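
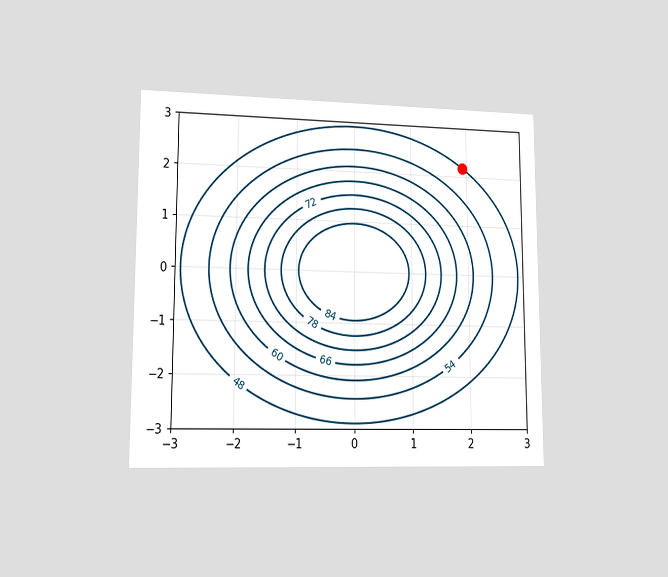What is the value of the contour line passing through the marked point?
The chart is viewed at a slight angle. The marked point sits on the contour labelled 48.

48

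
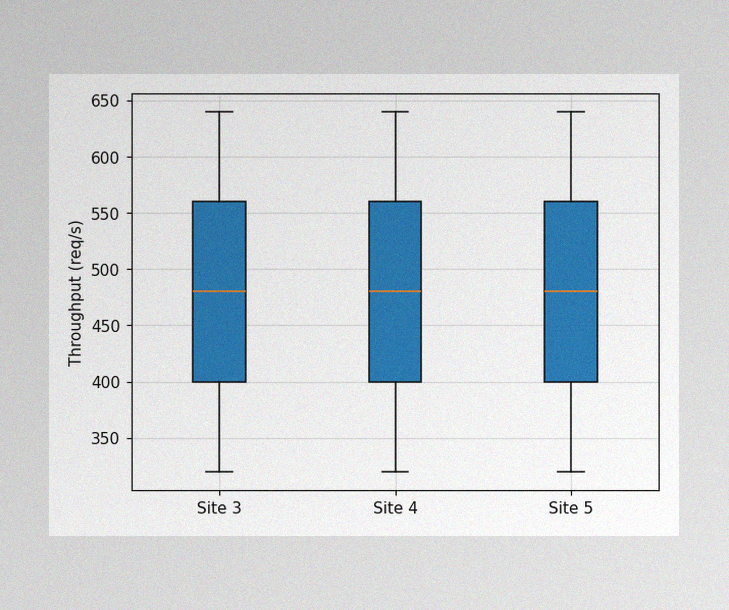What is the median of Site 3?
The image has some photo noise and uneven lighting. The median line in the Site 3 box sits at 480req/s.

480req/s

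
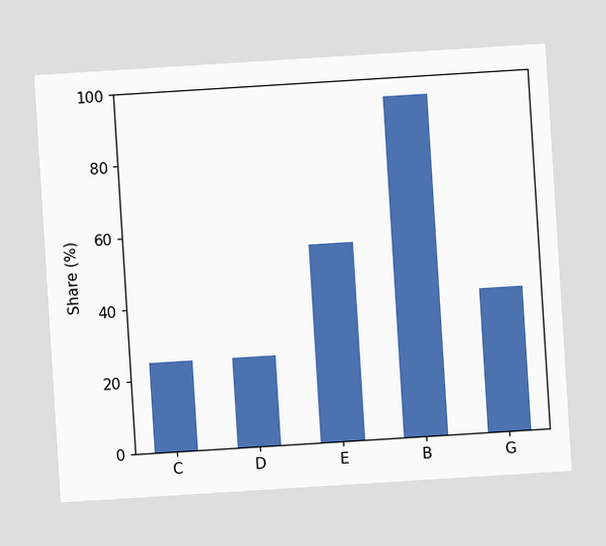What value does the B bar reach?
The chart is tilted about 4° counter-clockwise. Reading along the chart's y-axis, the B bar reaches 95%.

95%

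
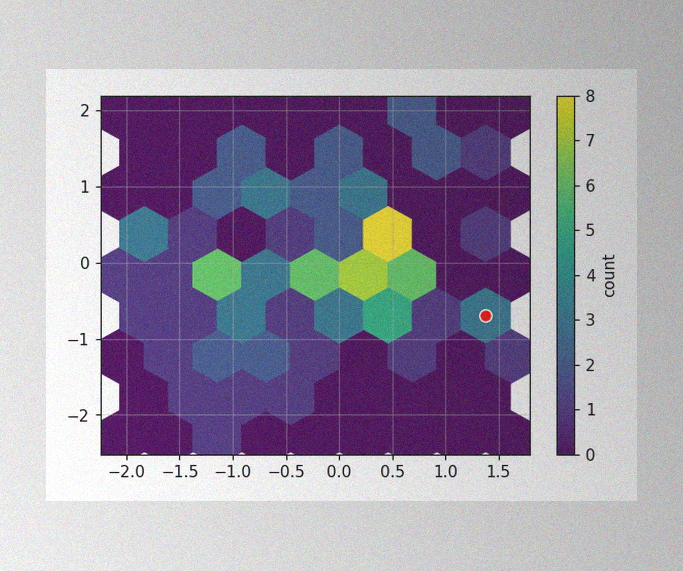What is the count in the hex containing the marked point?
The image has some photo noise and uneven lighting. The marked hex reads 3 on the colorbar.

3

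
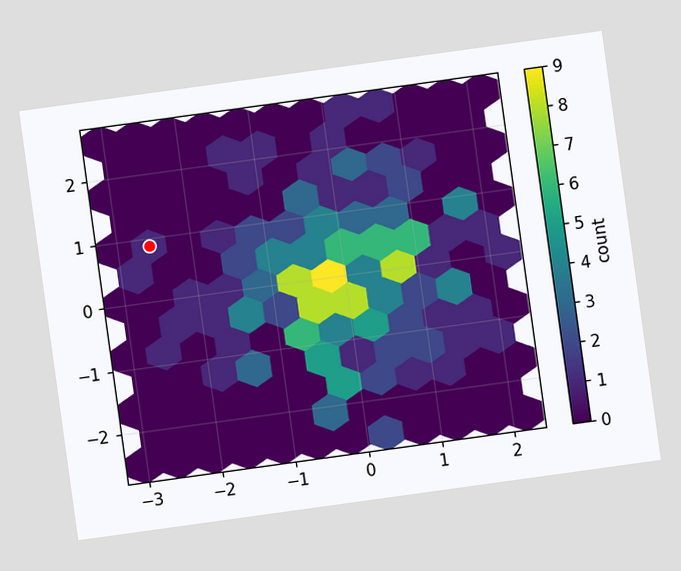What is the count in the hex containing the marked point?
1

The chart is tilted about 8° counter-clockwise. The marked hex reads 1 on the colorbar.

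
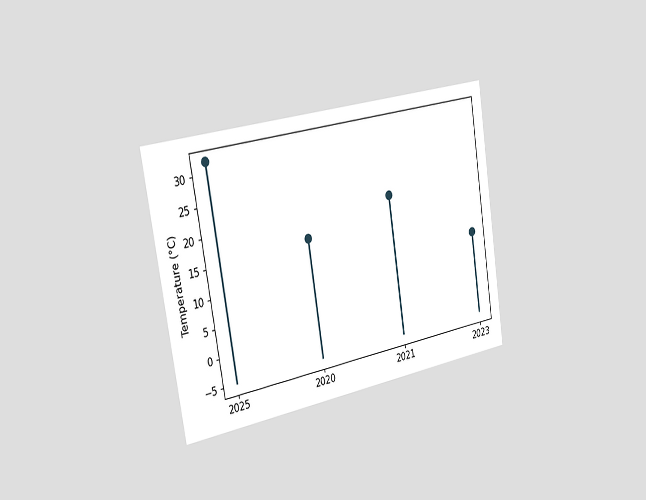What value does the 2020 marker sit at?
16°C

The chart is tilted about 9° counter-clockwise and viewed slightly from the left. The 2020 marker sits at 16°C.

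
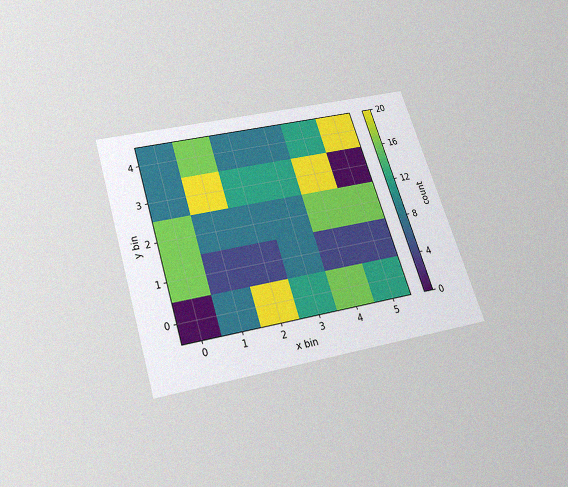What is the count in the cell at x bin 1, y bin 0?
8

The chart is tilted about 17° counter-clockwise and viewed slightly from below, with some photo noise. Matching the cell (1, 0) against the colorbar gives 8.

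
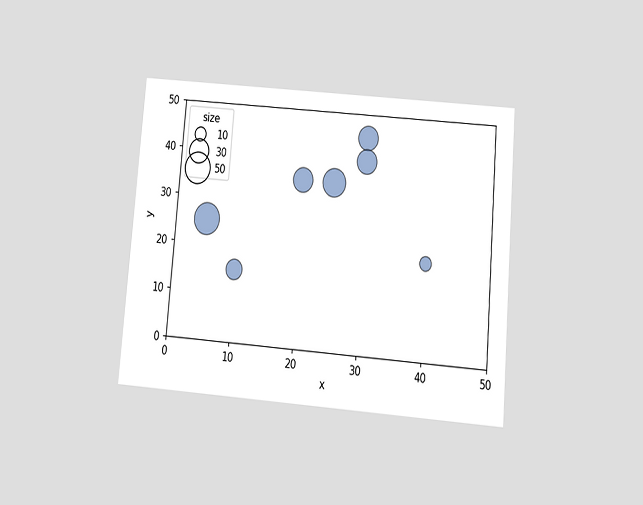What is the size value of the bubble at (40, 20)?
10

The chart is tilted about 5° clockwise and viewed slightly from below. Matching the bubble at (40, 20) against the size legend gives 10.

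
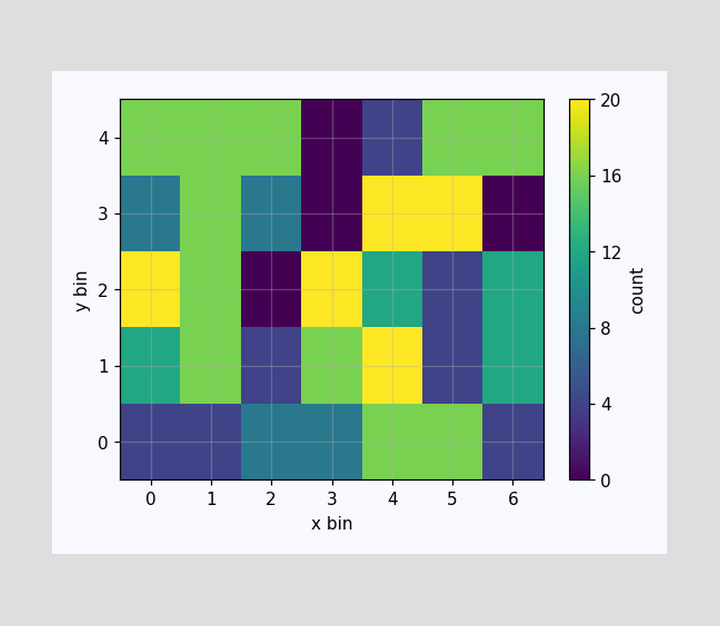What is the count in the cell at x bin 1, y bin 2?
16

Matching the cell (1, 2) against the colorbar gives 16.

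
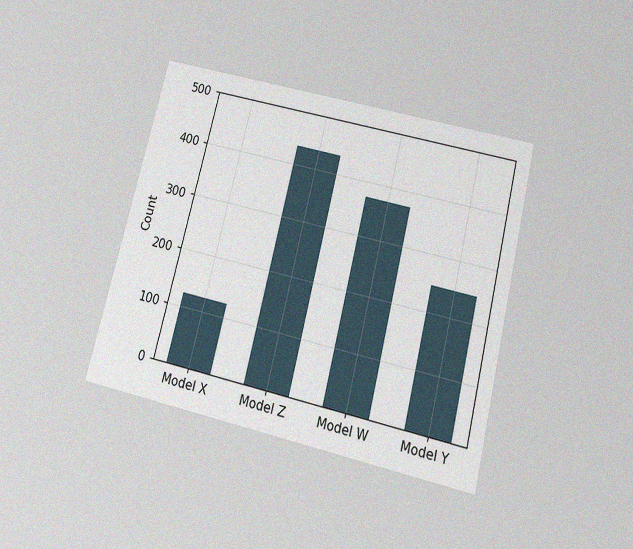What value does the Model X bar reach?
124

The chart is tilted about 14° clockwise and viewed slightly from below, with some photo noise. Reading along the chart's y-axis, the Model X bar reaches 124.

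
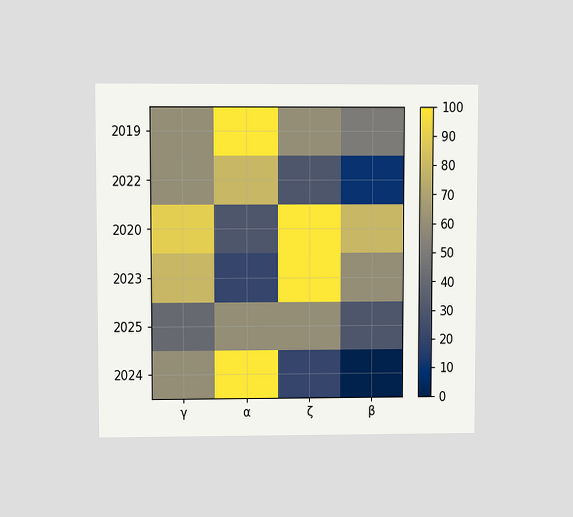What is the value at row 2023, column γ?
The chart is viewed at a slight angle. Matching cell (2023, γ) against the colorbar gives 80.

80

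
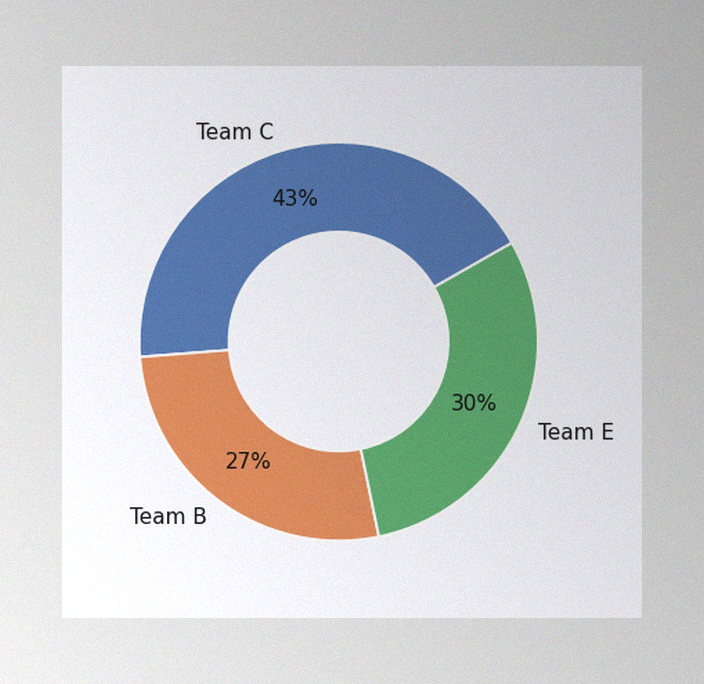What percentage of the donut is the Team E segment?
The image has some photo noise and uneven lighting. The Team E segment takes up 30% of the ring.

30%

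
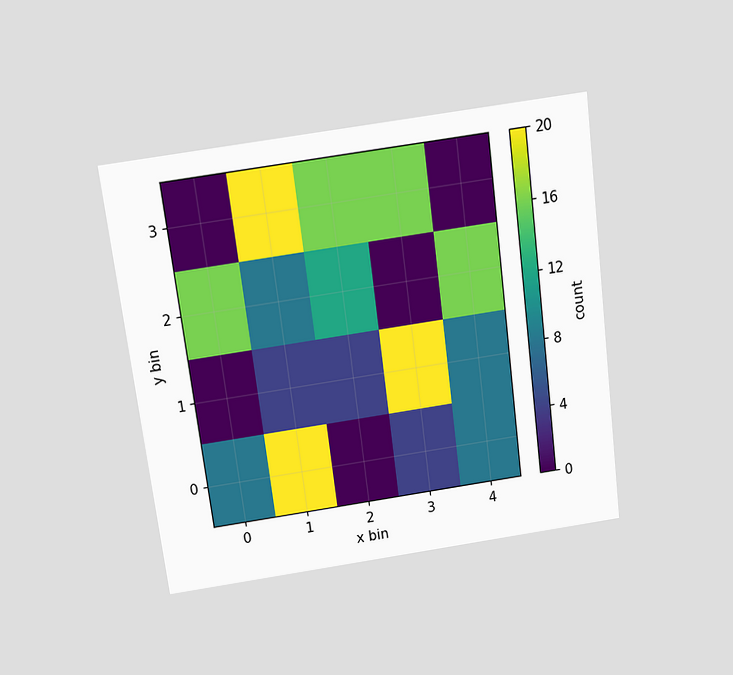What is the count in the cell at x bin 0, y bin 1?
0

The chart is tilted about 7° counter-clockwise and viewed slightly from above. Matching the cell (0, 1) against the colorbar gives 0.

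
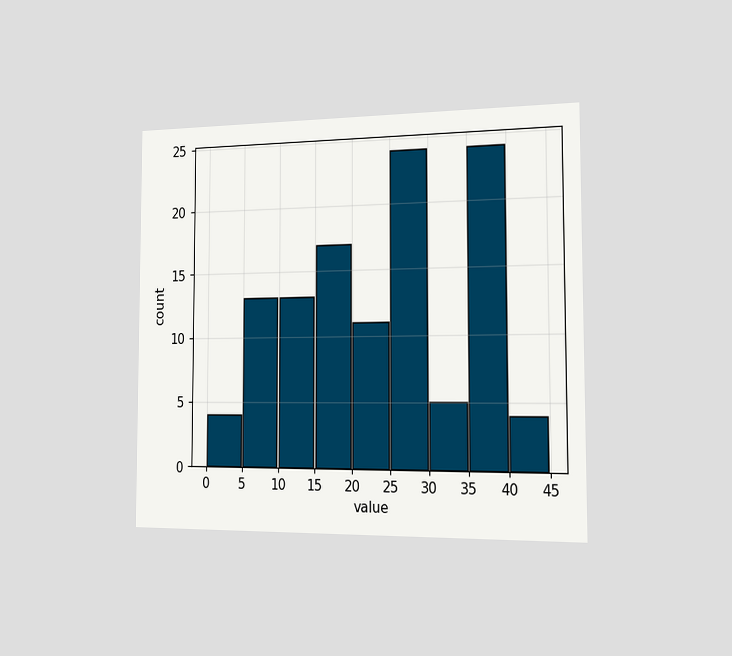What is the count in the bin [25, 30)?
24

The chart is viewed slightly from the right. The [25, 30) bin has height 24.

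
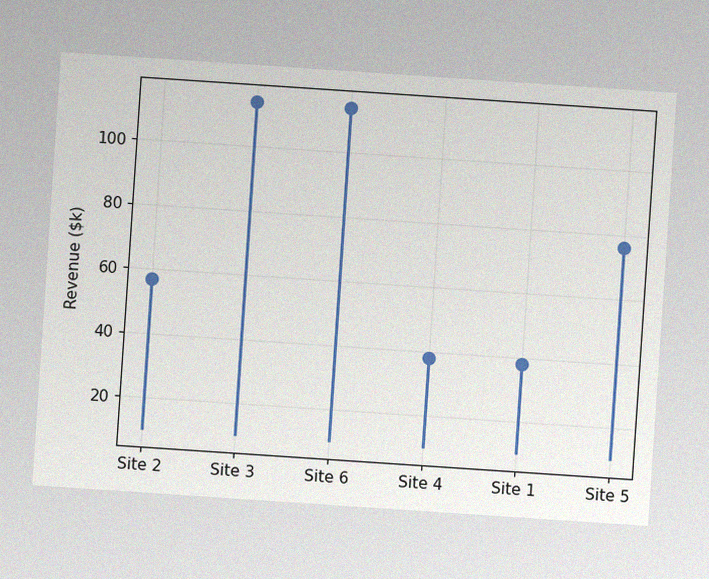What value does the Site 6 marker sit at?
$114k

The chart is tilted about 4° clockwise, with some photo noise. The Site 6 marker sits at $114k.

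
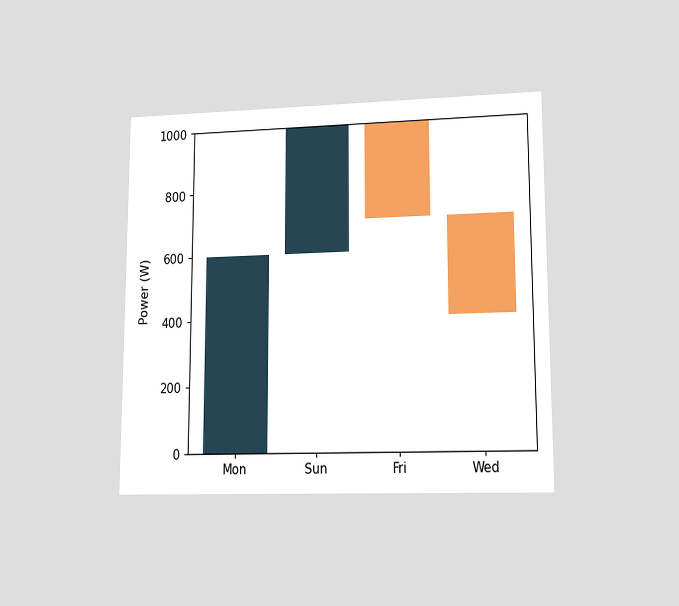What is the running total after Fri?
The chart is viewed at a slight angle. After Fri the running total reaches 700W.

700W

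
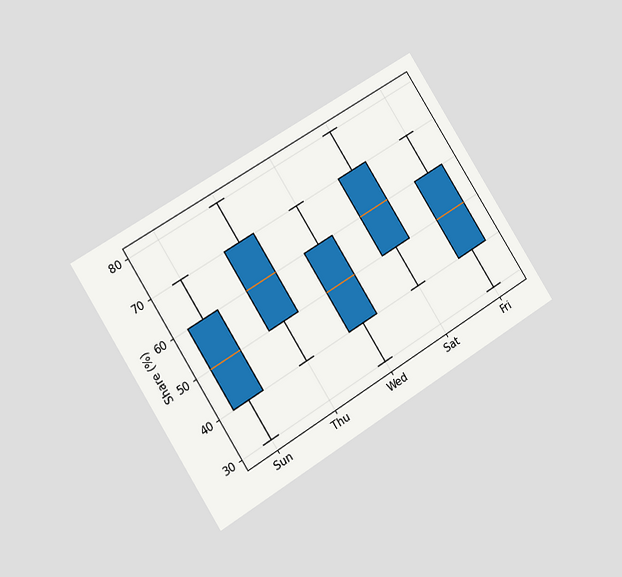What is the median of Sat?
The chart is tilted about 32° counter-clockwise and viewed at a slight angle. The median line in the Sat box sits at 60%.

60%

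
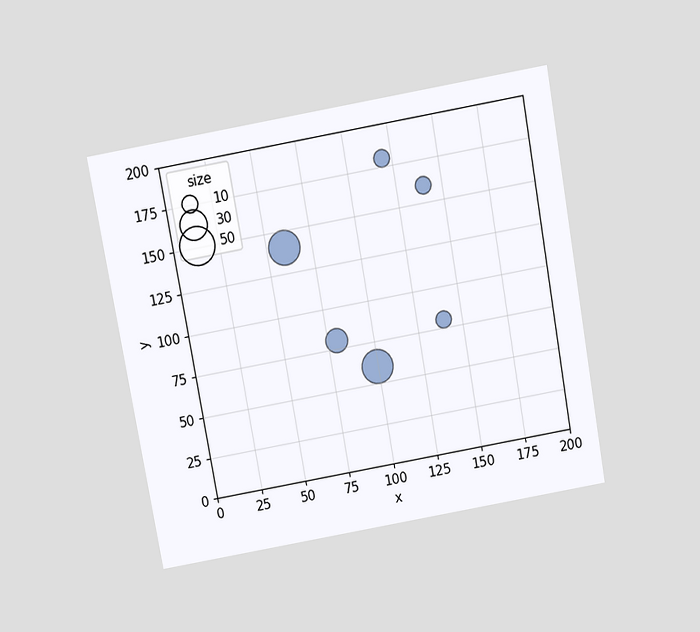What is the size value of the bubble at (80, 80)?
The chart is tilted about 10° counter-clockwise and viewed slightly from above. Matching the bubble at (80, 80) against the size legend gives 20.

20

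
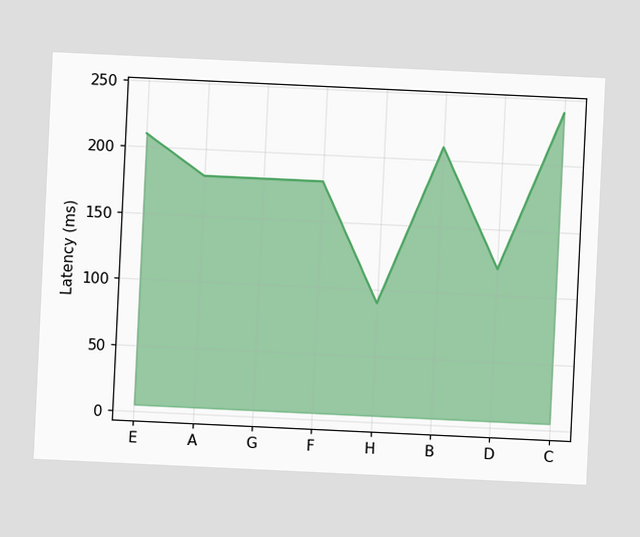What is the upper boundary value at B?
The chart is tilted about 3° clockwise. At B the upper boundary is at 210ms.

210ms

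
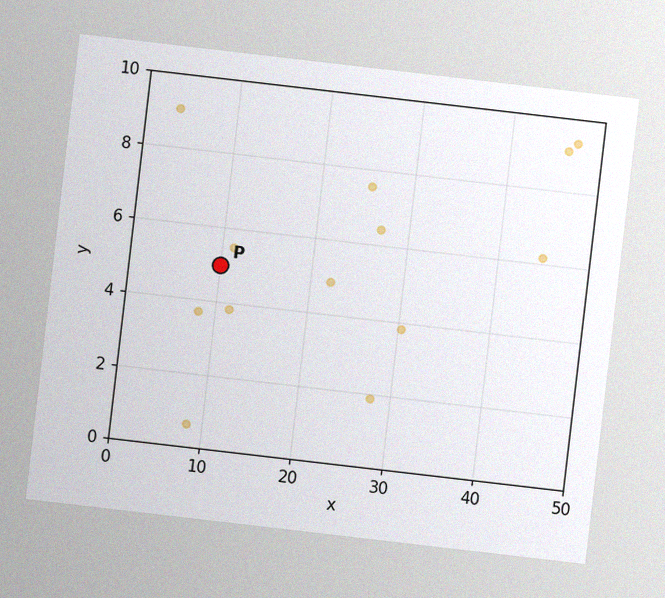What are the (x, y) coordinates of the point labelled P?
The chart is tilted about 7° clockwise, with some photo noise. Following the gridlines from P to each axis, P sits at (10, 5).

(10, 5)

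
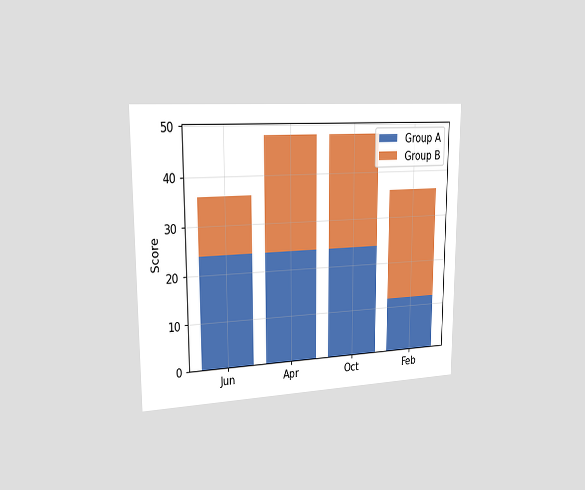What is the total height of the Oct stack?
48

The chart is viewed slightly from the left. The Oct stack's top reaches 48 on the y-axis.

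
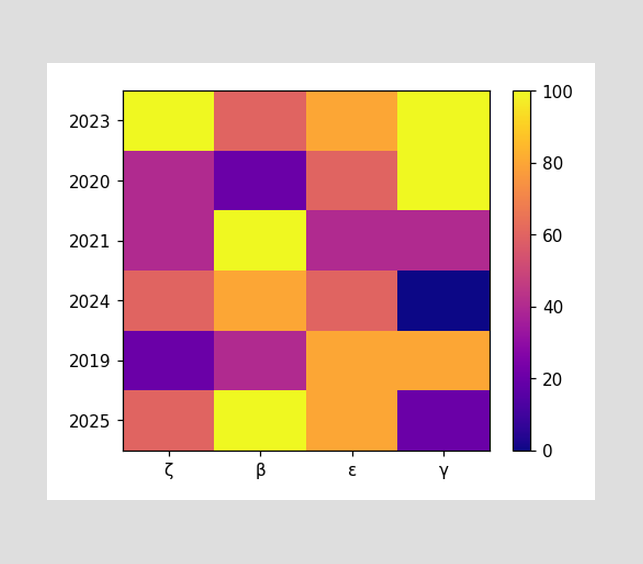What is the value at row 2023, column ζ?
Matching cell (2023, ζ) against the colorbar gives 100.

100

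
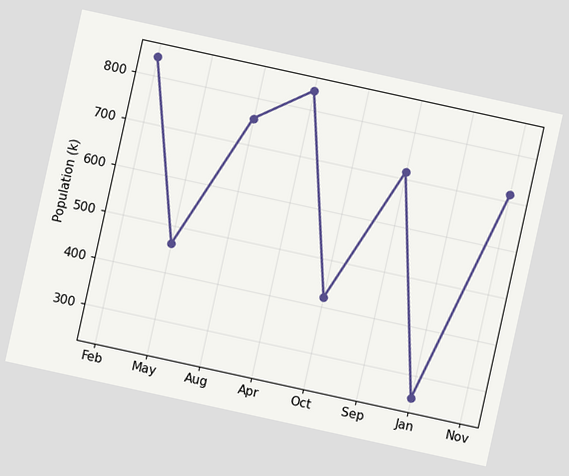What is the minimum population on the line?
The chart is tilted about 12° clockwise. The lowest point is at Jan, and reading across to the y-axis gives 252k.

252k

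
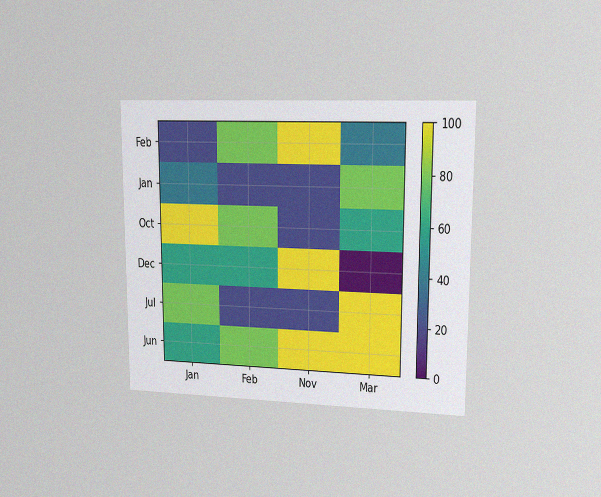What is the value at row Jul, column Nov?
The chart is viewed at a slight angle, with some photo noise. Matching cell (Jul, Nov) against the colorbar gives 20.

20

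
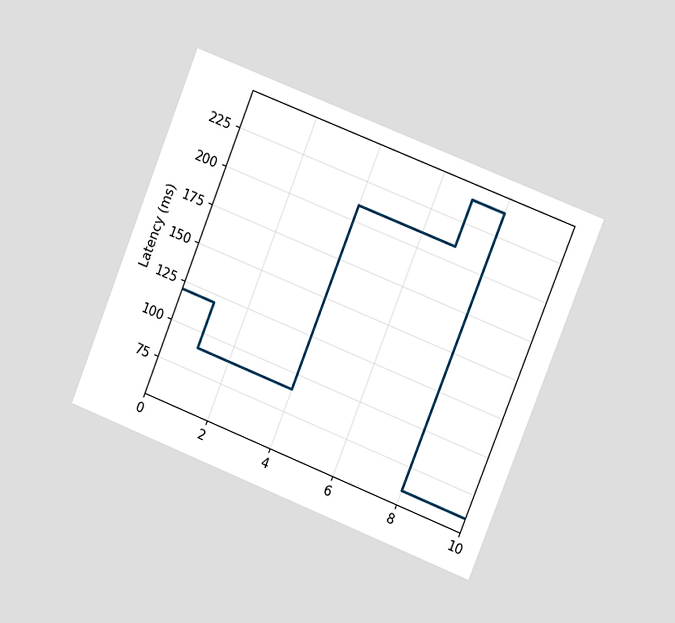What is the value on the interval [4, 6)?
210ms

The chart is tilted about 22° clockwise and viewed slightly from the right. On [4, 6) the step sits at 210ms.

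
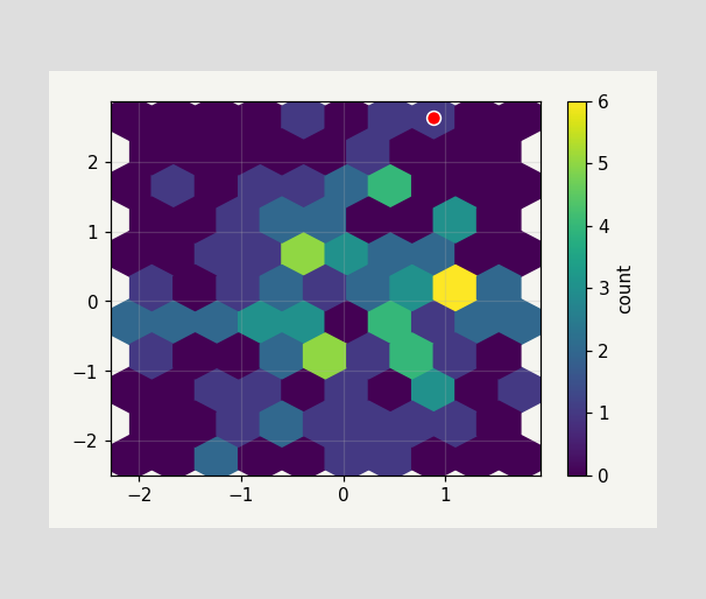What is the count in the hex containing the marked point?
The marked hex reads 1 on the colorbar.

1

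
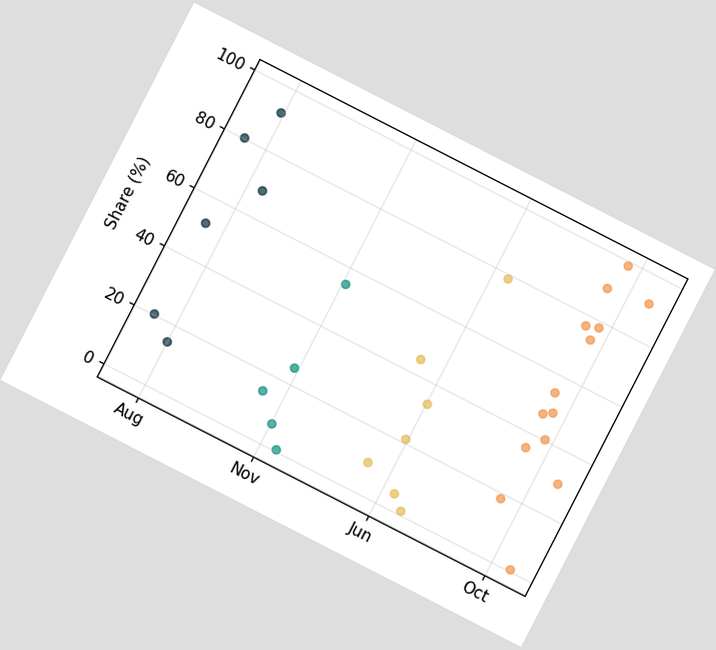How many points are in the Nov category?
5

The chart is tilted about 27° clockwise. Counting the markers in the Nov column gives 5.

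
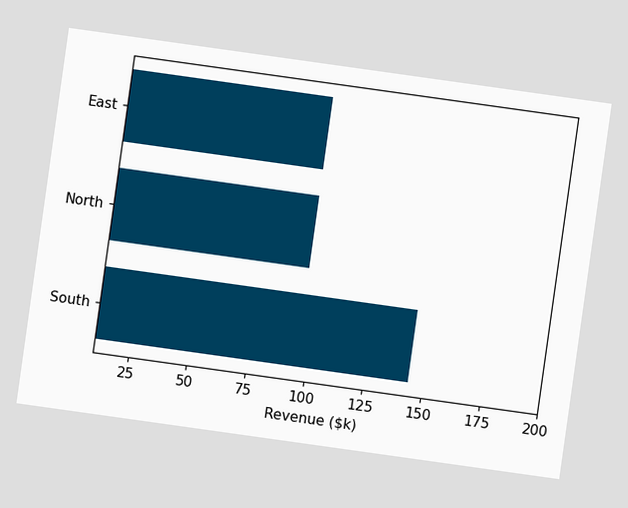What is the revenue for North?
The chart is tilted about 8° clockwise. Reading along the chart's x-axis, the North bar reaches $96k.

$96k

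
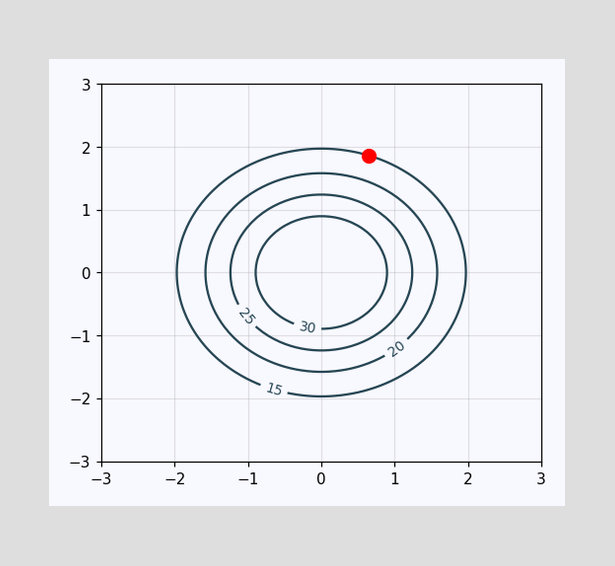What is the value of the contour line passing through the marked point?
15

The marked point sits on the contour labelled 15.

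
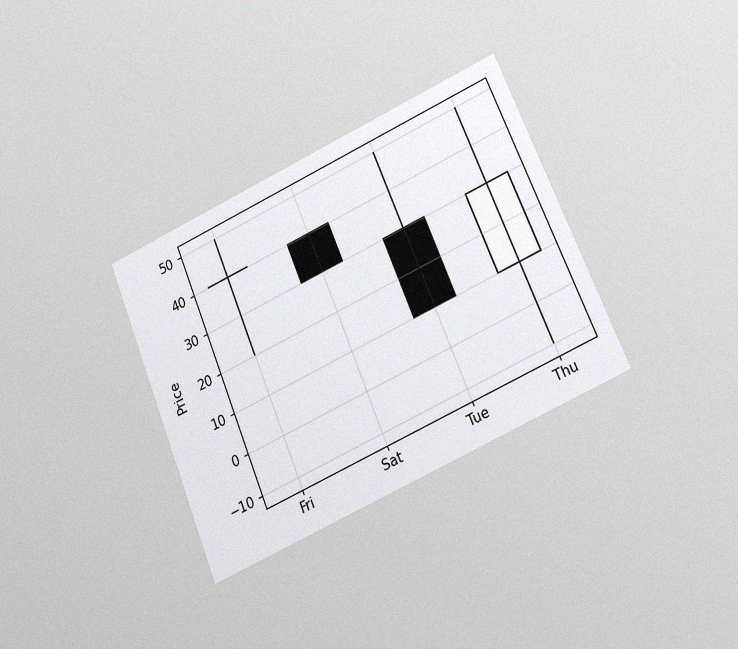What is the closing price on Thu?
30

The chart is tilted about 23° counter-clockwise and viewed at a slight angle, with some photo noise. The Thu candle closes at 30.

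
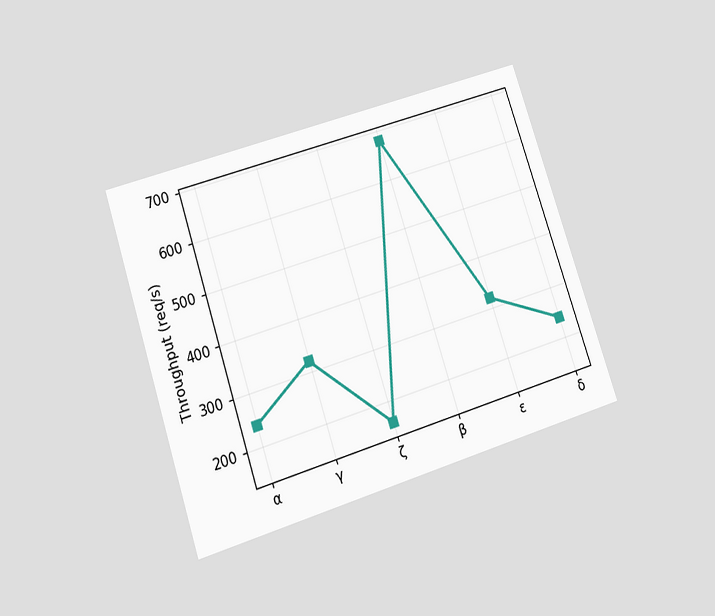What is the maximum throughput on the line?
680req/s

The chart is tilted about 18° counter-clockwise and viewed slightly from below. The highest point is at β, and reading across to the y-axis gives 680req/s.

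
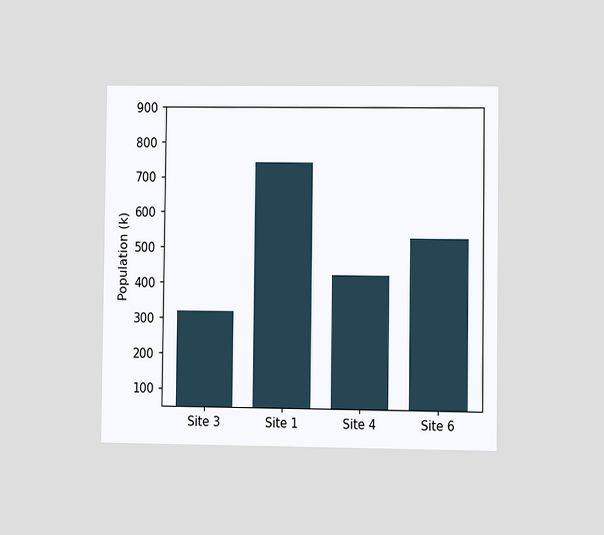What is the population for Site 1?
The chart is viewed at a slight angle. Reading along the chart's y-axis, the Site 1 bar reaches 742k.

742k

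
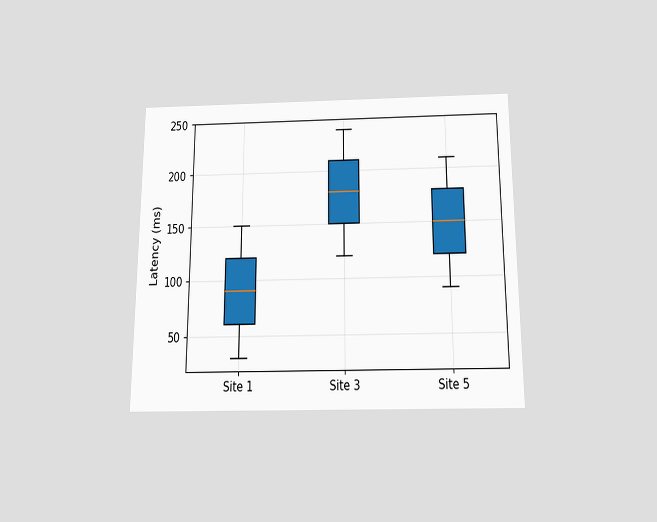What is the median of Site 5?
The chart is viewed slightly from below. The median line in the Site 5 box sits at 150ms.

150ms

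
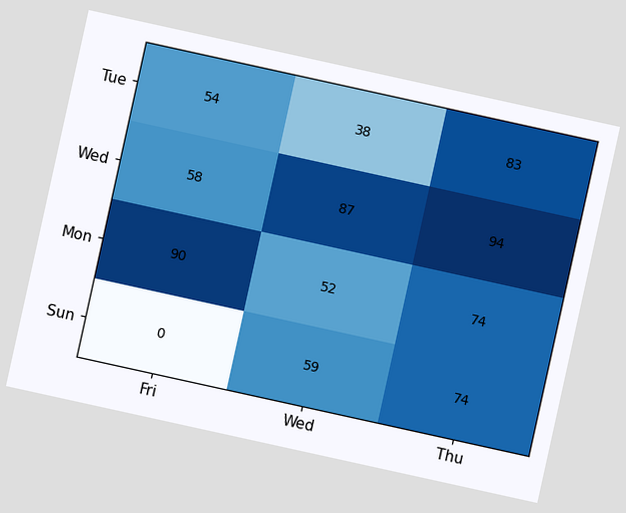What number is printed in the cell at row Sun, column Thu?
74

The chart is tilted about 12° clockwise. The (Sun, Thu) cell reads 74.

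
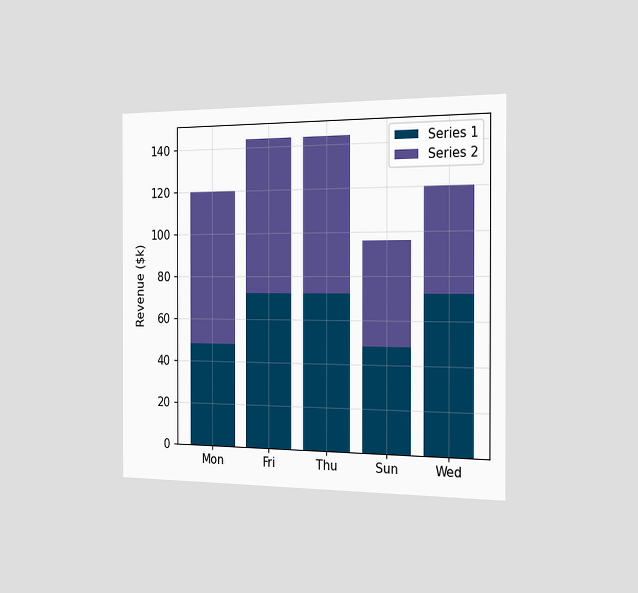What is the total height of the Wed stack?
The chart is viewed slightly from the right. The Wed stack's top reaches $120k on the y-axis.

$120k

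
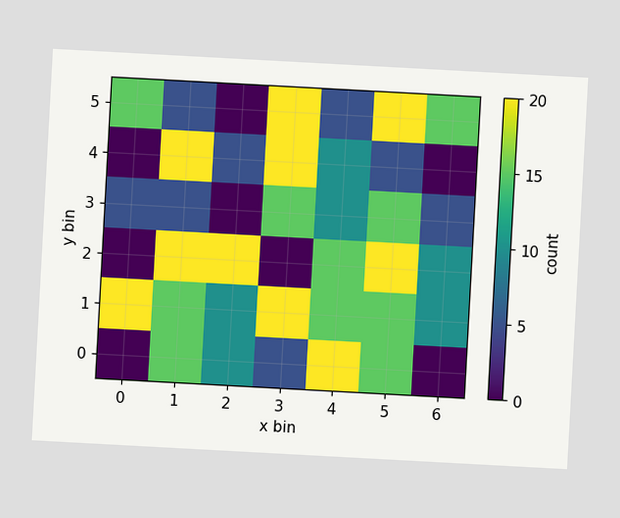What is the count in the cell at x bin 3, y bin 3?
The chart is tilted about 3° clockwise. Matching the cell (3, 3) against the colorbar gives 15.

15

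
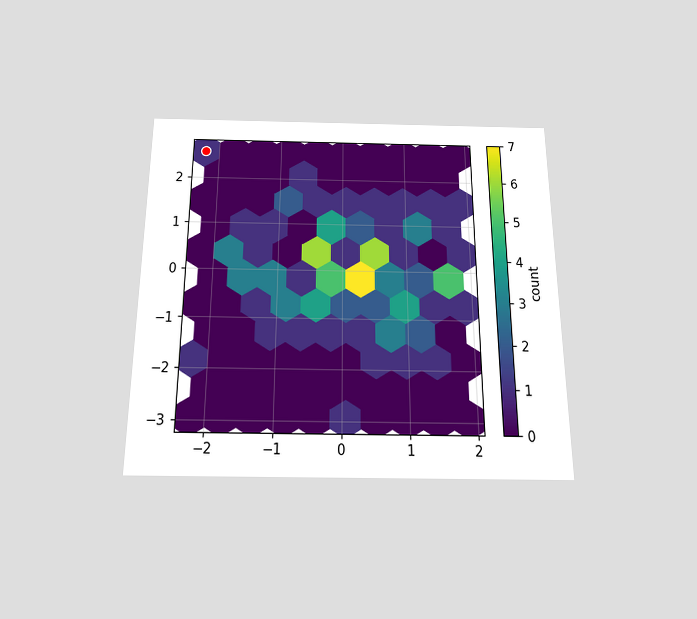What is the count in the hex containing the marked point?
1

The chart is viewed slightly from below. The marked hex reads 1 on the colorbar.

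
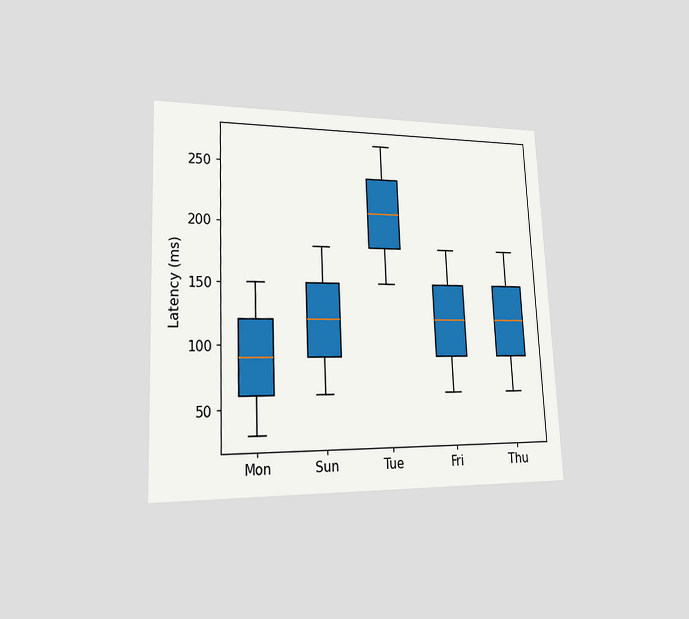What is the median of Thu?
The chart is tilted about 3° counter-clockwise and viewed slightly from the left. The median line in the Thu box sits at 120ms.

120ms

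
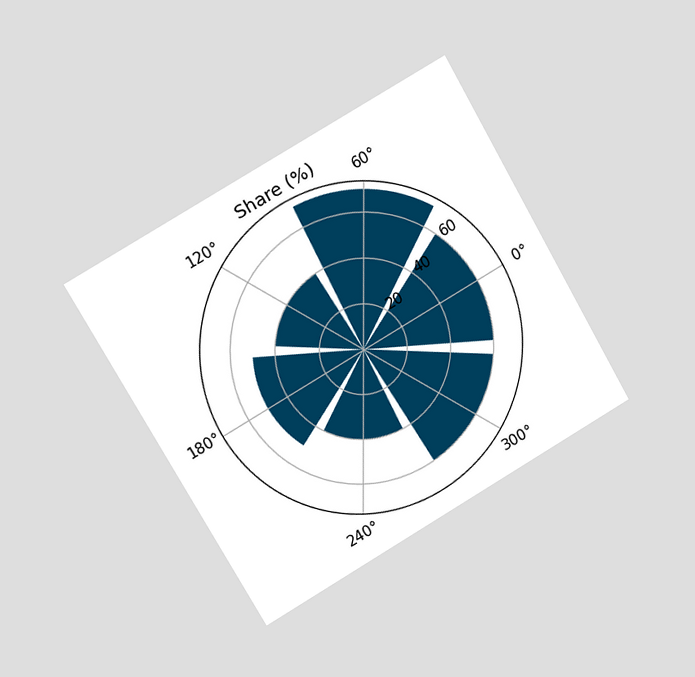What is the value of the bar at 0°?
The chart is tilted about 30° counter-clockwise and viewed slightly from the left. The bar at 0° reaches 60% on the radial axis.

60%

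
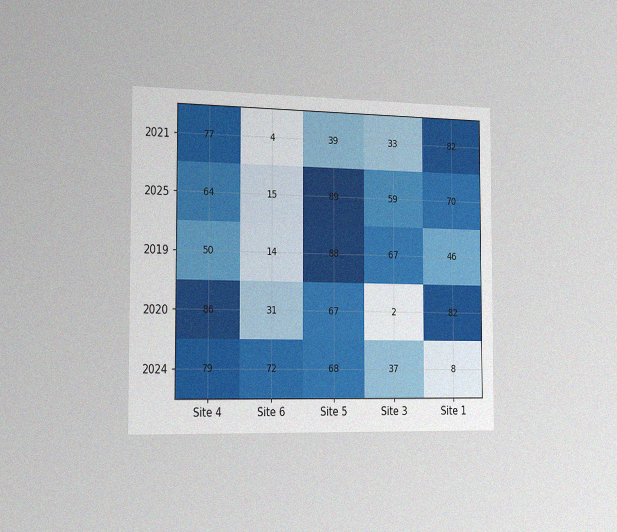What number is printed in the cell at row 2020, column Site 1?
82

The chart is viewed slightly from the left, with some photo noise. The (2020, Site 1) cell reads 82.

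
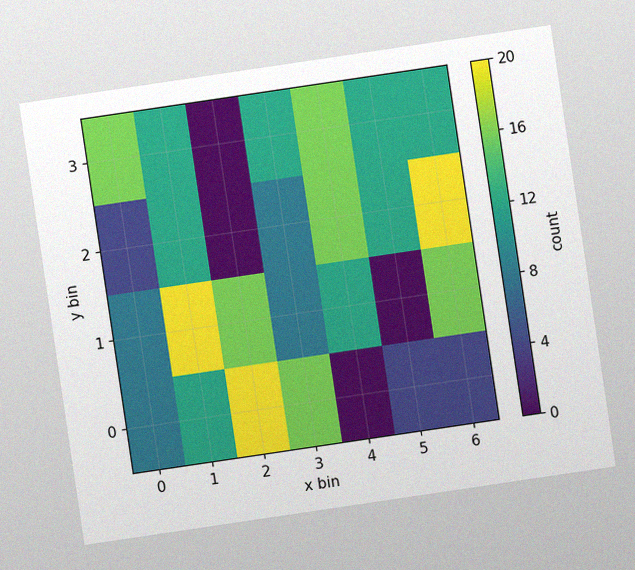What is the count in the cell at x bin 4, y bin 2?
The chart is tilted about 8° counter-clockwise, with some photo noise. Matching the cell (4, 2) against the colorbar gives 16.

16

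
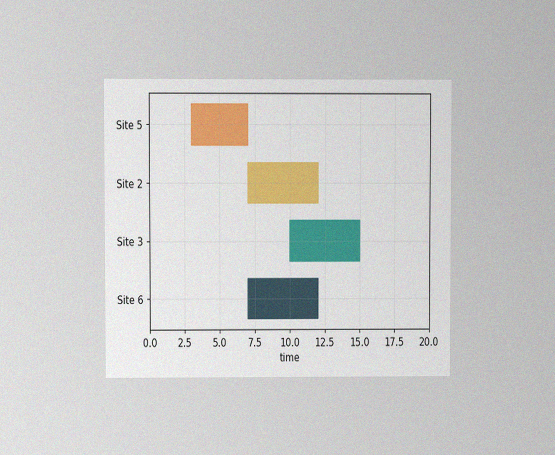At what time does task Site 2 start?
The chart is viewed at a slight angle, with some photo noise. The Site 2 bar begins at t=7.

7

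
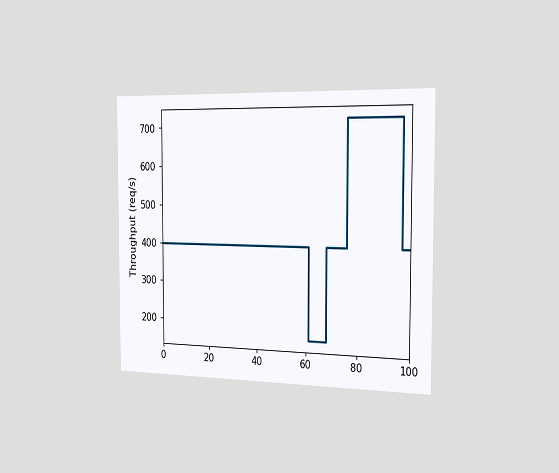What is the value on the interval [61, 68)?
The chart is viewed slightly from the right. On [61, 68) the step sits at 160req/s.

160req/s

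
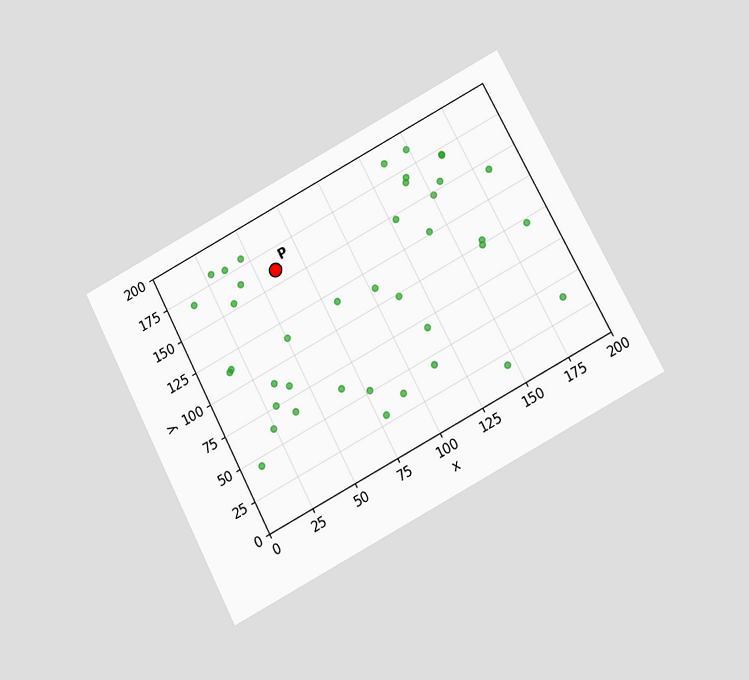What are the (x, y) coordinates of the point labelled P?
The chart is tilted about 28° counter-clockwise and viewed slightly from below. Following the gridlines from P to each axis, P sits at (60, 160).

(60, 160)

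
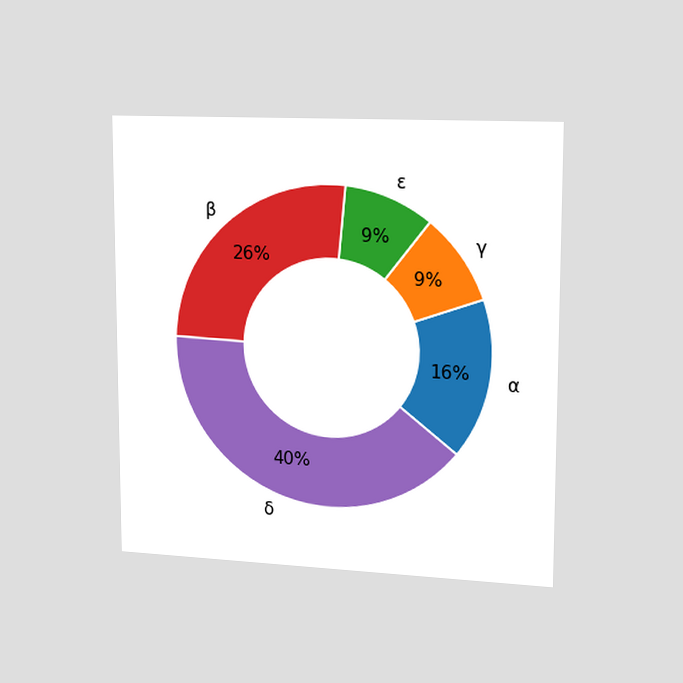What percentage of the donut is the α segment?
16%

The chart is viewed slightly from the right. The α segment takes up 16% of the ring.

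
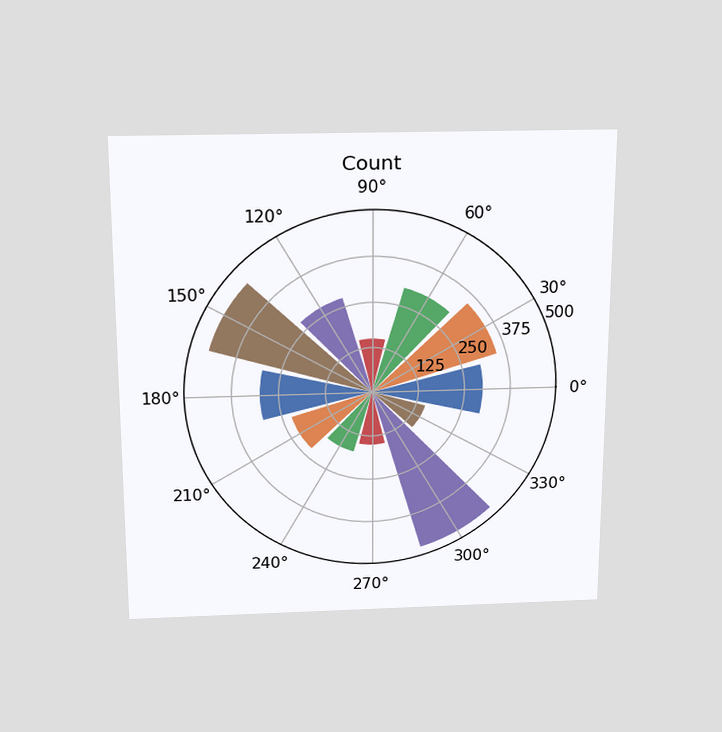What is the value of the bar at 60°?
300

The chart is viewed slightly from above. The bar at 60° reaches 300 on the radial axis.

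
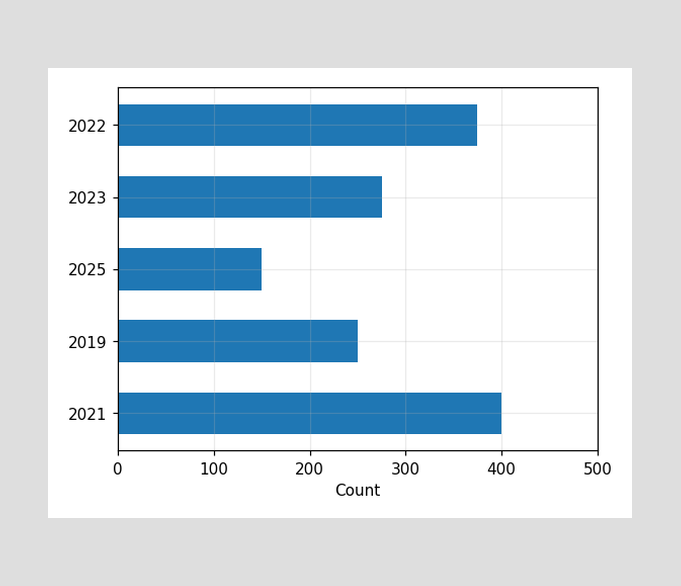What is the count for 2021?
Reading along the chart's x-axis, the 2021 bar reaches 400.

400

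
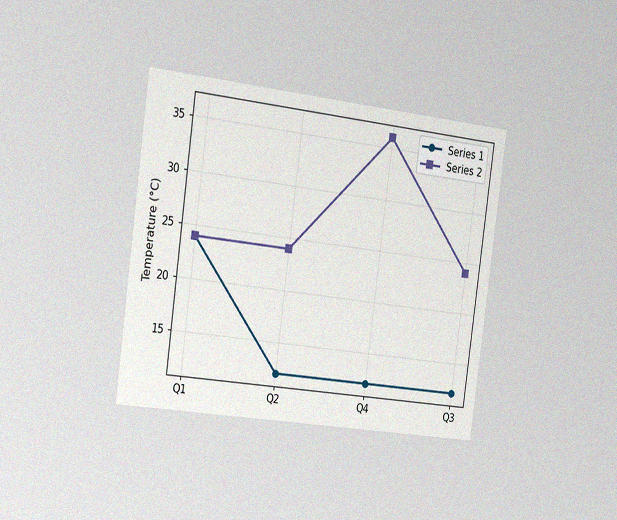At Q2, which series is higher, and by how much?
Series 2, by 12°C

The chart is tilted about 8° clockwise and viewed slightly from the left, with some photo noise. At Q2, Series 2 sits above the other line by 12°C.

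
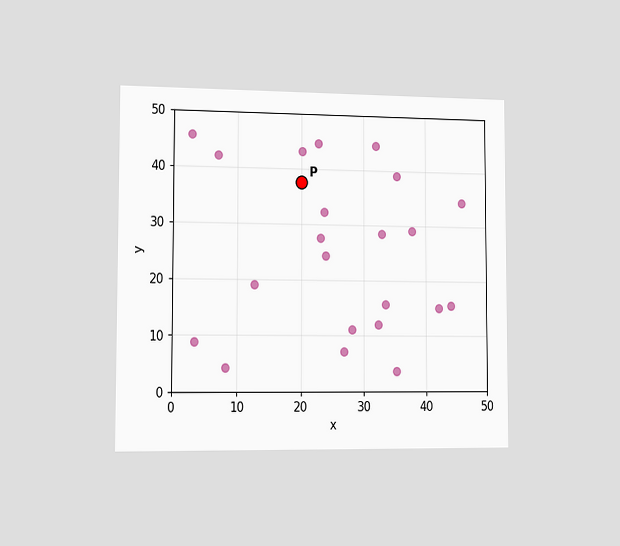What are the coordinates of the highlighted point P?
(20, 37.5)

The chart is viewed slightly from the left. Following the gridlines from P to each axis, P sits at (20, 37.5).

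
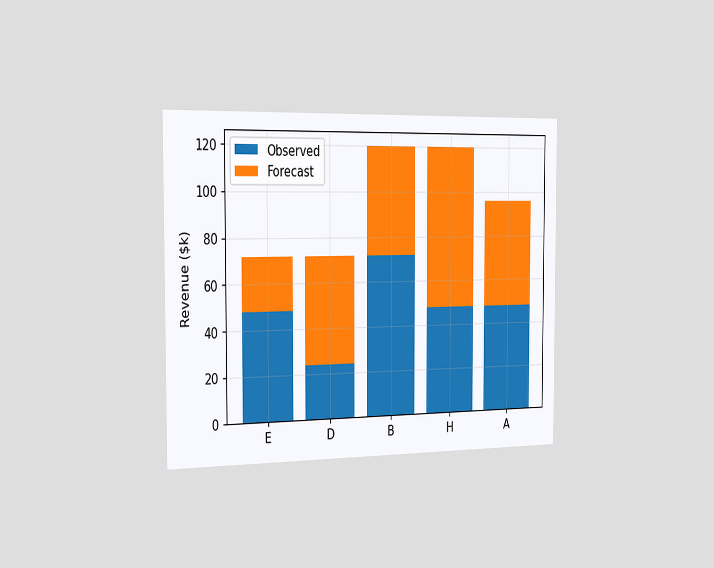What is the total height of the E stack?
$72k

The chart is viewed slightly from the left. The E stack's top reaches $72k on the y-axis.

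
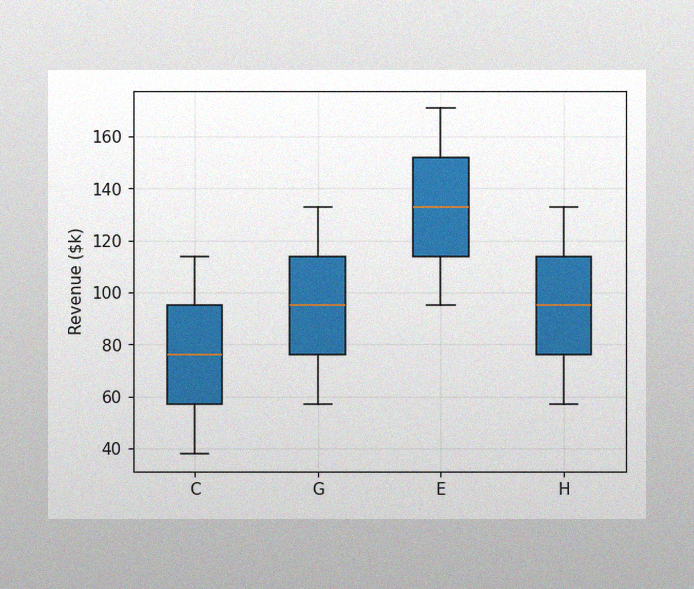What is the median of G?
The image has some photo noise and uneven lighting. The median line in the G box sits at $95k.

$95k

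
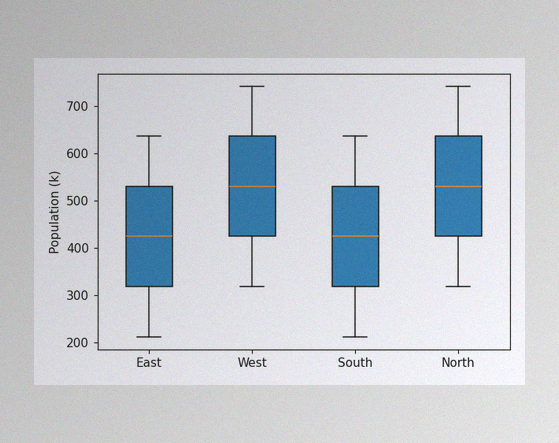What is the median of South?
424k

The image has some photo noise and uneven lighting. The median line in the South box sits at 424k.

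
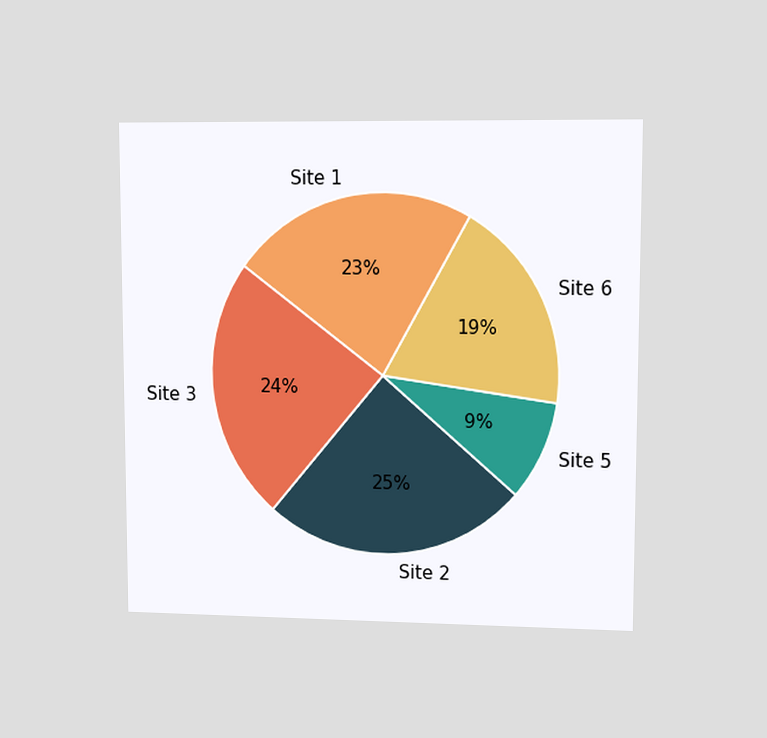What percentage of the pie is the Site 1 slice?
The chart is viewed at a slight angle. The Site 1 slice takes up 23% of the pie.

23%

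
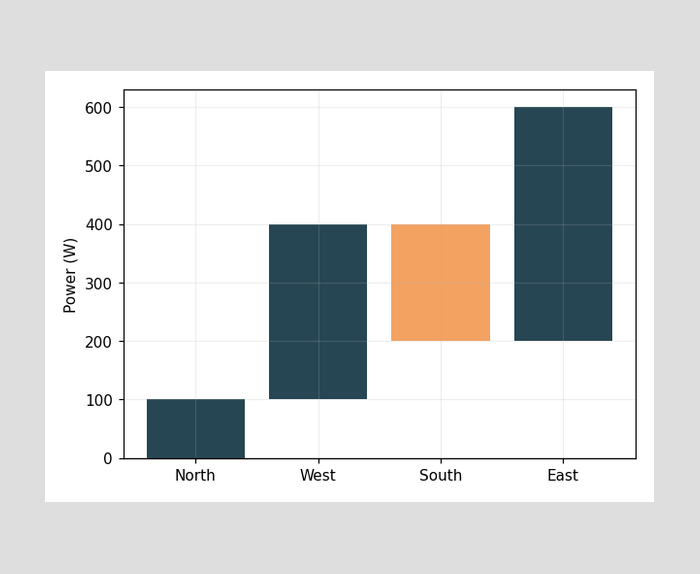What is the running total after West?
After West the running total reaches 400W.

400W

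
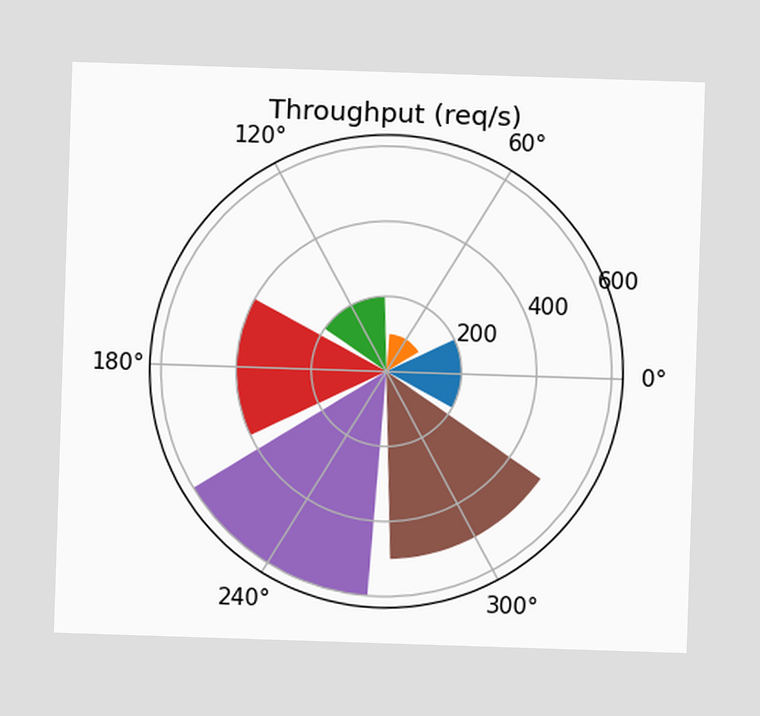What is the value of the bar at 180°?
400req/s

The bar at 180° reaches 400req/s on the radial axis.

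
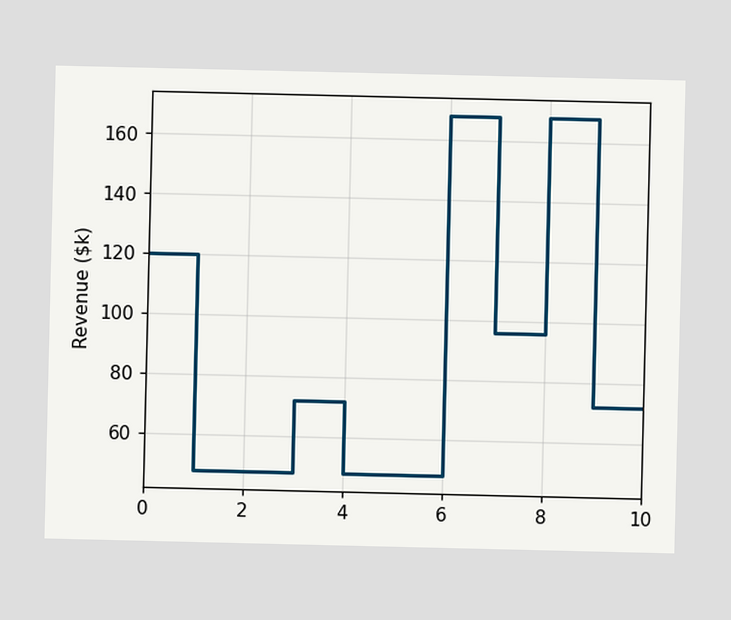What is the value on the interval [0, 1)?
$120k

On [0, 1) the step sits at $120k.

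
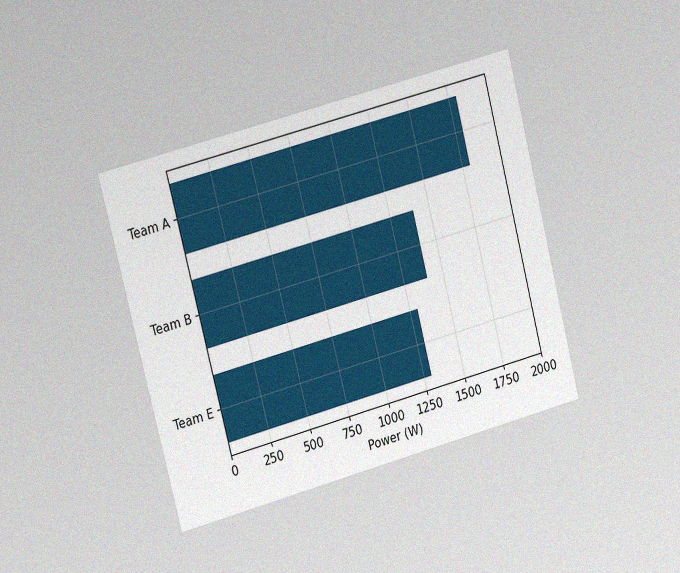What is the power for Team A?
The chart is tilted about 15° counter-clockwise and viewed slightly from the left, with some photo noise. Reading along the chart's x-axis, the Team A bar reaches 1800W.

1800W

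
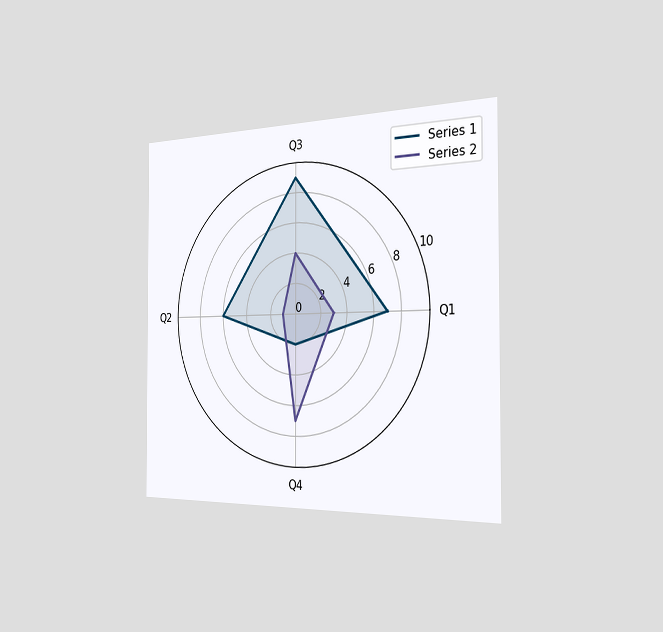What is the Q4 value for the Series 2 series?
7

The chart is viewed slightly from the right. On the Q4 axis, Series 2 reaches 7.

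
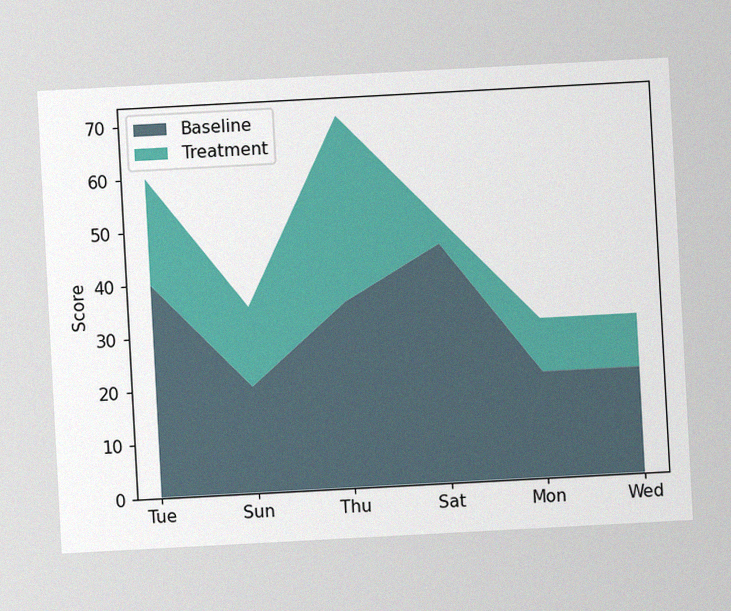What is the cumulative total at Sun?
The chart is tilted about 3° counter-clockwise, with some photo noise. The stacked total at Sun reaches 35.

35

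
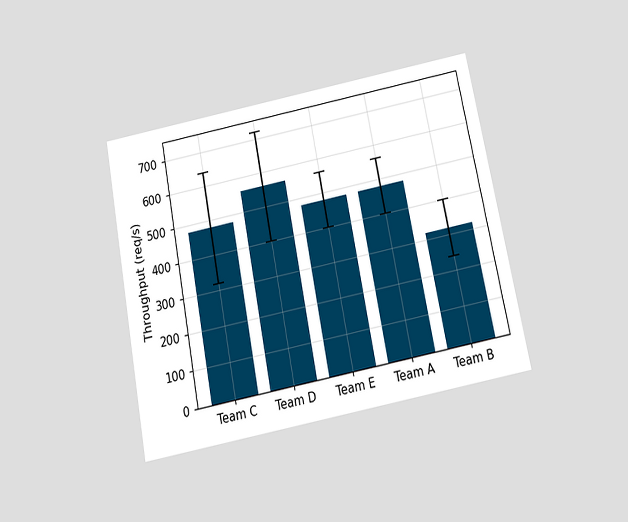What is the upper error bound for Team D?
The chart is tilted about 11° counter-clockwise and viewed slightly from below. The Team D bar's upper whisker reaches 720req/s.

720req/s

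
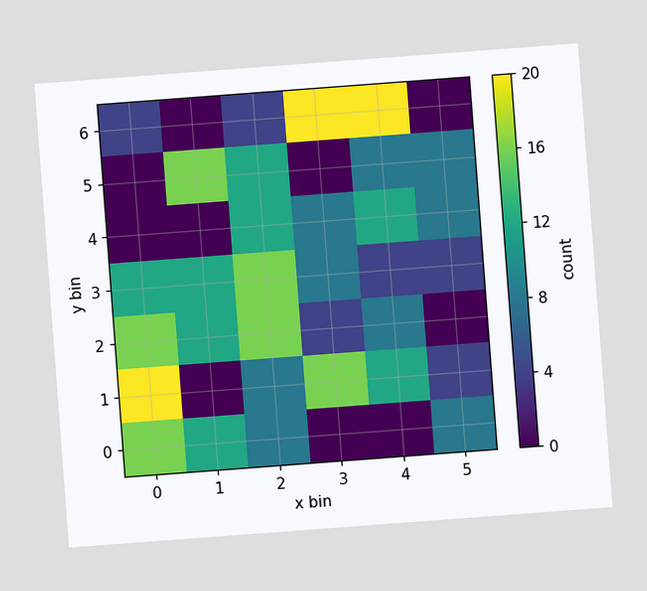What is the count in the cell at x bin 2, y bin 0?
The chart is tilted about 4° counter-clockwise. Matching the cell (2, 0) against the colorbar gives 8.

8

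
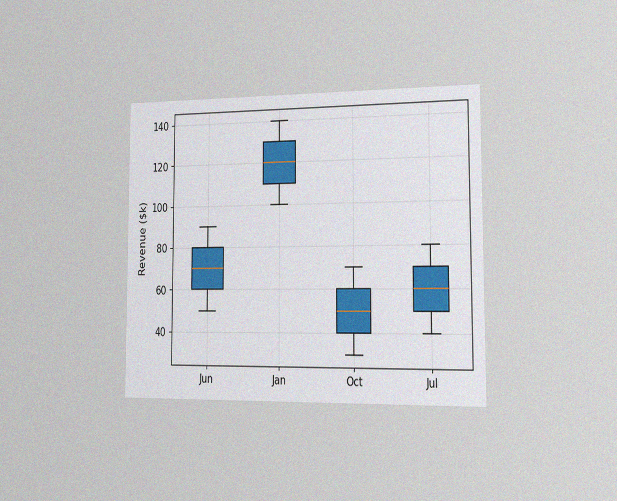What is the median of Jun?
The chart is viewed slightly from the right, with some photo noise. The median line in the Jun box sits at $70k.

$70k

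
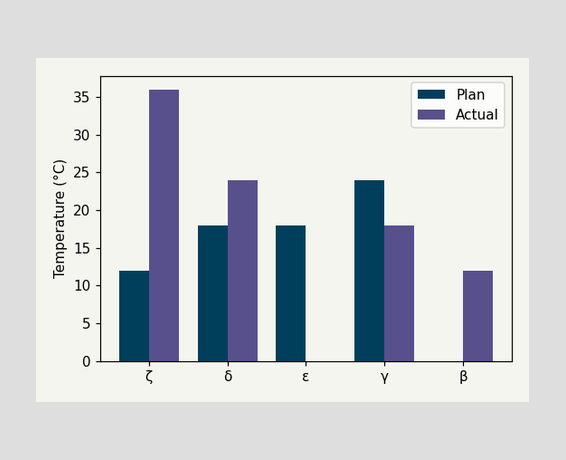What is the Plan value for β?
The Plan bar at β reaches 0°C on the y-axis.

0°C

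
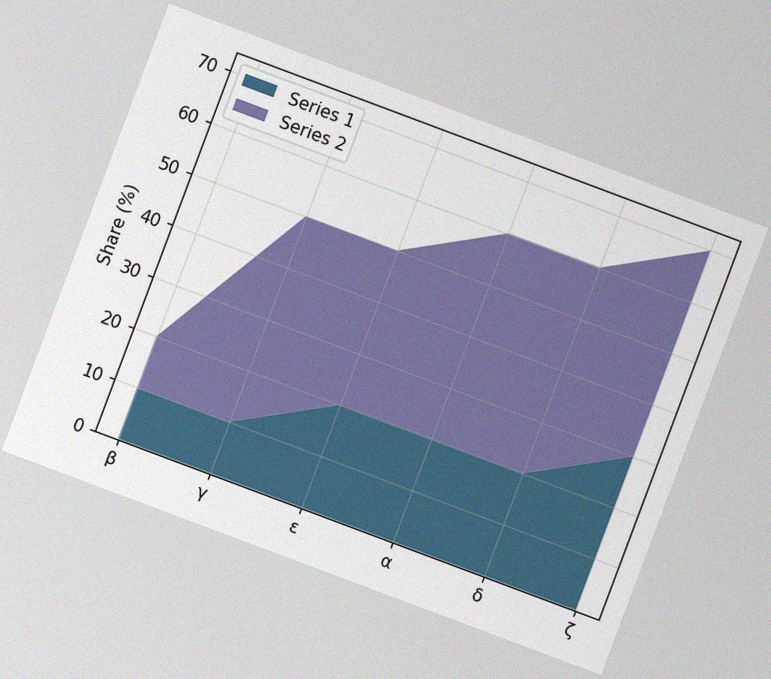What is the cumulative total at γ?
The chart is tilted about 21° clockwise, with some photo noise. The stacked total at γ reaches 50%.

50%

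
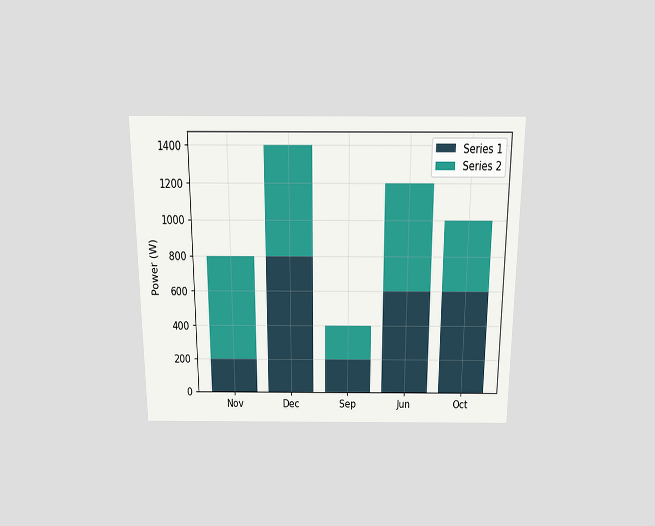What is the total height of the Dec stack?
1400W

The chart is viewed slightly from above. The Dec stack's top reaches 1400W on the y-axis.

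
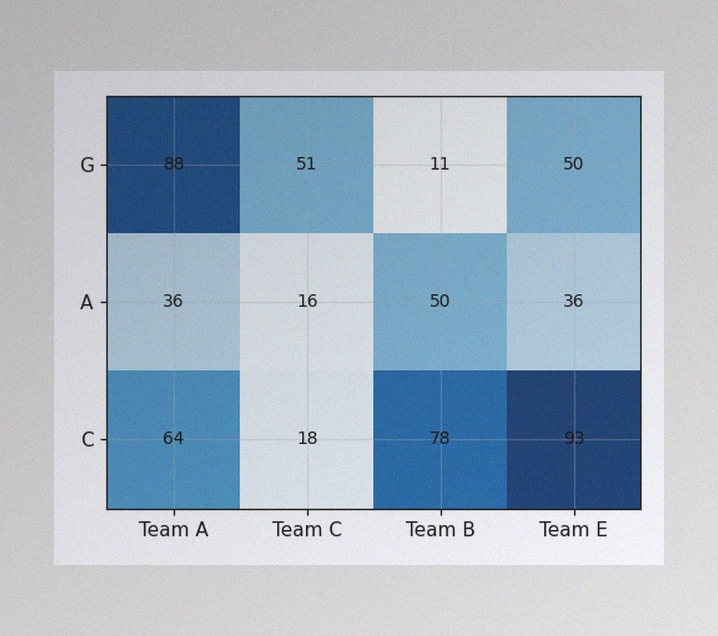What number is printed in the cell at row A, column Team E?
36

The image has some photo noise and uneven lighting. The (A, Team E) cell reads 36.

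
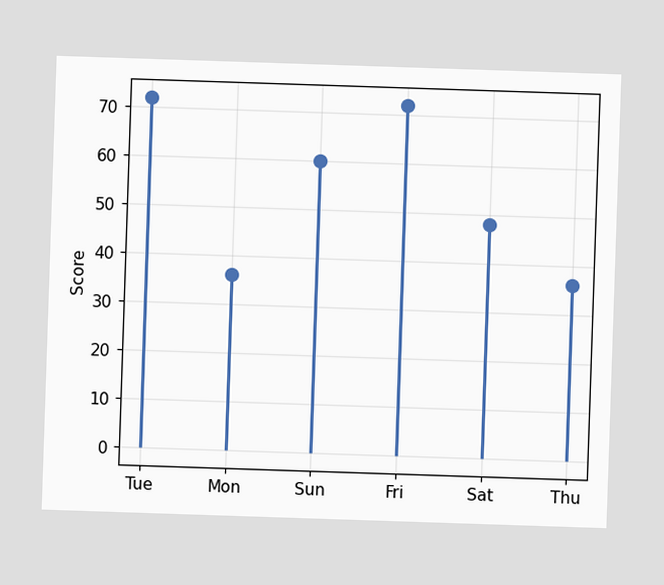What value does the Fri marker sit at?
The Fri marker sits at 72.

72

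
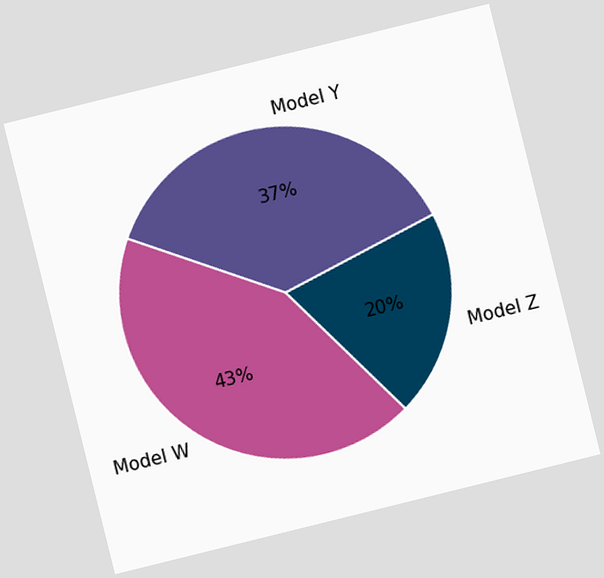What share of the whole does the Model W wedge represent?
The chart is tilted about 14° counter-clockwise. The Model W slice takes up 43% of the pie.

43%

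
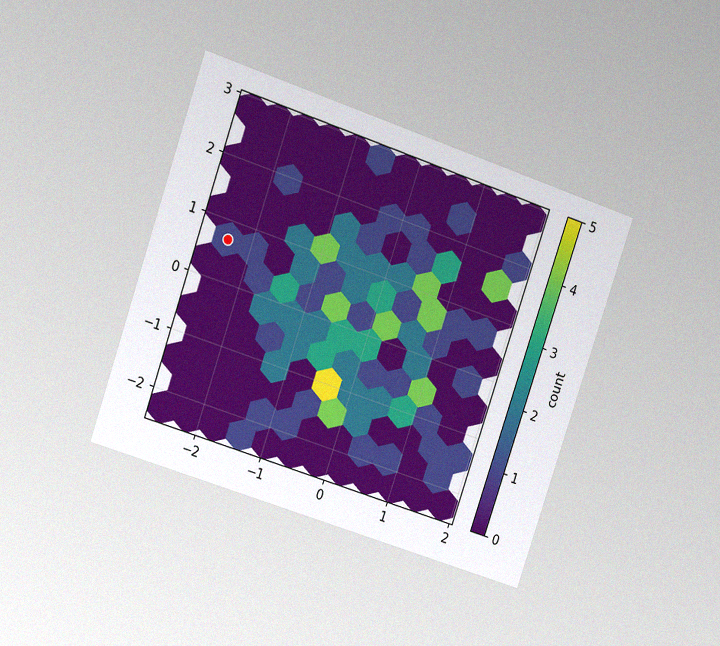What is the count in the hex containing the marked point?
The chart is tilted about 19° clockwise and viewed at a slight angle, with some photo noise. The marked hex reads 1 on the colorbar.

1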